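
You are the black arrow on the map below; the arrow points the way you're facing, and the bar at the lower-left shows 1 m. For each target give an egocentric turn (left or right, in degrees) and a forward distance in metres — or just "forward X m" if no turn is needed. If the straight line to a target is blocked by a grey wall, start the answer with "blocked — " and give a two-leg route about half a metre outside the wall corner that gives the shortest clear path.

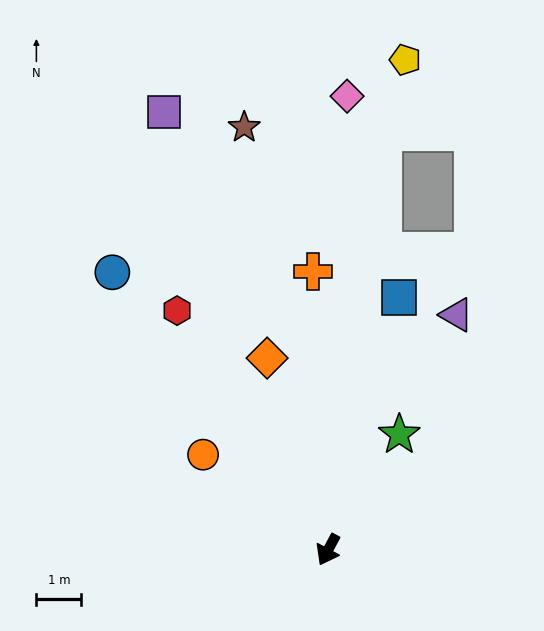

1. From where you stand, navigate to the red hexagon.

turn right 120°, forward 6.3 m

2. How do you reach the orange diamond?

turn right 134°, forward 4.5 m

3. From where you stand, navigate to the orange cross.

turn right 149°, forward 6.2 m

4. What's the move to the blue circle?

turn right 114°, forward 7.8 m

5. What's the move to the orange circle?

turn right 99°, forward 3.5 m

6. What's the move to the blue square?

turn right 168°, forward 5.8 m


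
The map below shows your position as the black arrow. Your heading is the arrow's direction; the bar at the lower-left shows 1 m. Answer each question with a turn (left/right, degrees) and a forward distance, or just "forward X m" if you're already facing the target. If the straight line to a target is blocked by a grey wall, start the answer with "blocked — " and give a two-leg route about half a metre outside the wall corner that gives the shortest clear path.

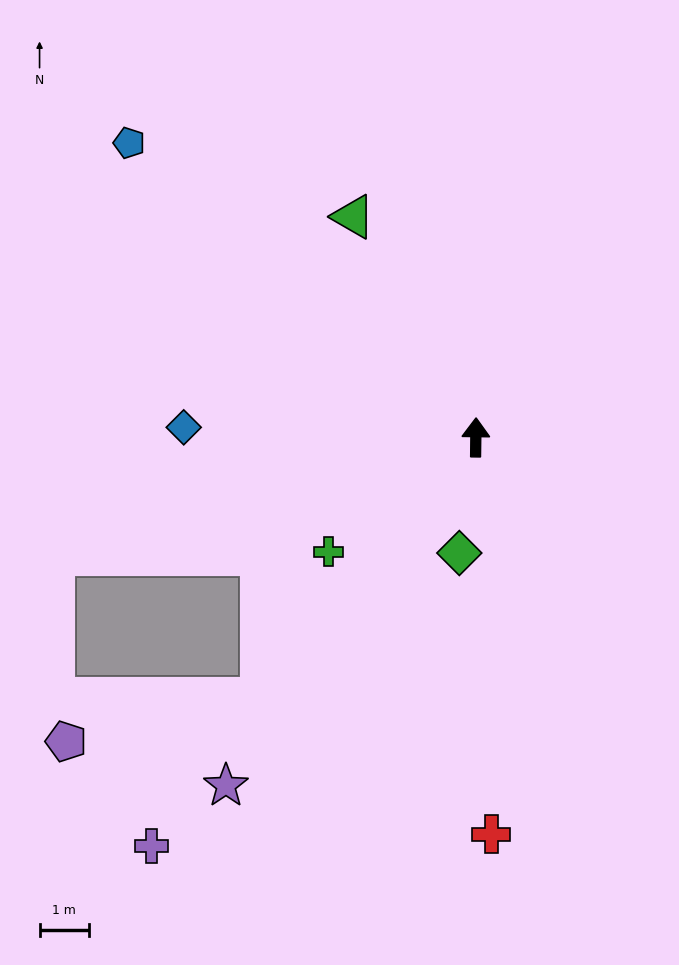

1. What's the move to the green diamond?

turn left 173°, forward 2.4 m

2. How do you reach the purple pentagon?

blocked — turn left 141°, forward 6.8 m, then turn right 38°, forward 4.0 m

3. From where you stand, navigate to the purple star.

turn left 145°, forward 8.7 m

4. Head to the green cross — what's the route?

turn left 129°, forward 3.8 m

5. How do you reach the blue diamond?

turn left 89°, forward 5.9 m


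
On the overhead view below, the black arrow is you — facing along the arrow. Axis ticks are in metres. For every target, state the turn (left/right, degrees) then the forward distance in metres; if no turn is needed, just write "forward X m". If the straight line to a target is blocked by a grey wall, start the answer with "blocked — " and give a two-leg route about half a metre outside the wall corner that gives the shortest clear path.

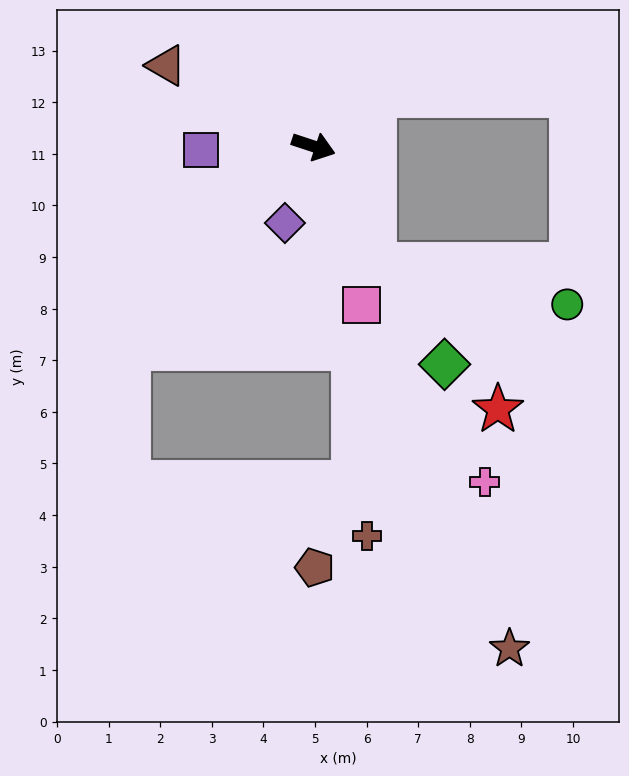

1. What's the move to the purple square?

turn right 160°, forward 2.2 m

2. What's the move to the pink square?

turn right 55°, forward 3.2 m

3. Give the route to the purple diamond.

turn right 92°, forward 1.6 m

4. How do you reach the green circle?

blocked — turn right 44°, forward 2.6 m, then turn left 51°, forward 3.8 m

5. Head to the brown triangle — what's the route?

turn left 170°, forward 3.3 m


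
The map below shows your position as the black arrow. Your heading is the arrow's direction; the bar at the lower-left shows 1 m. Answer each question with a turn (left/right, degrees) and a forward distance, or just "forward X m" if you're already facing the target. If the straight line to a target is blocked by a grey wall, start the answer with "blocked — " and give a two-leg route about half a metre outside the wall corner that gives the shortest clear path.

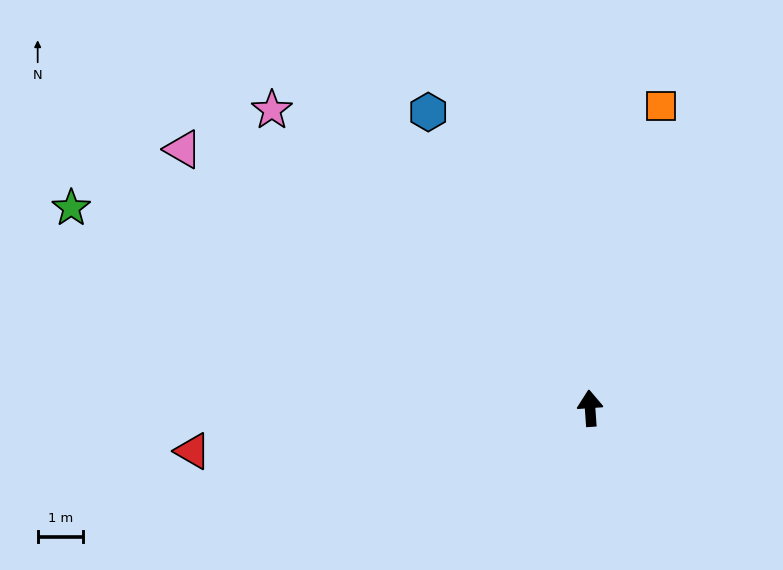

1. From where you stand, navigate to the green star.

turn left 65°, forward 12.3 m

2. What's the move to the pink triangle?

turn left 54°, forward 10.6 m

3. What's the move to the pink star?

turn left 43°, forward 9.6 m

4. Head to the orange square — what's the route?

turn right 17°, forward 6.8 m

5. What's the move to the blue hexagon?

turn left 25°, forward 7.4 m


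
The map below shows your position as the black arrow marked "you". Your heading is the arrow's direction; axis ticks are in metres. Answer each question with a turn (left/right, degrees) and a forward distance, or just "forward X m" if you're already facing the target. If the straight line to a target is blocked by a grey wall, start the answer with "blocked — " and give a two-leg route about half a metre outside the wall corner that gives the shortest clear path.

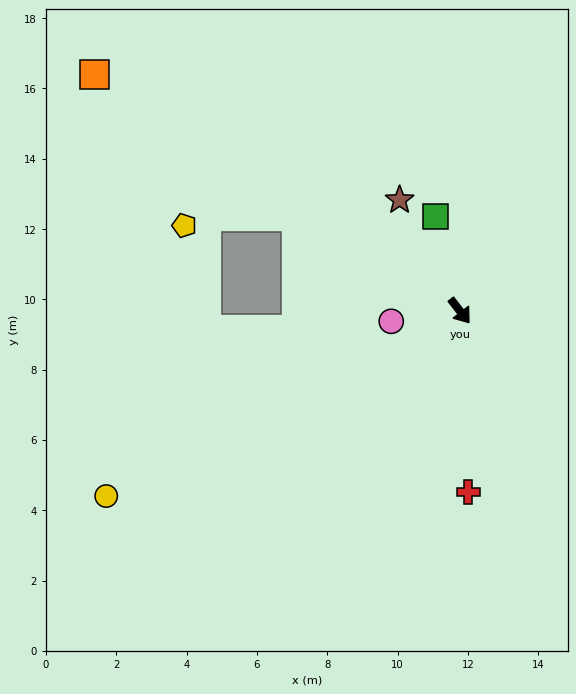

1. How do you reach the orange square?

turn right 161°, forward 12.4 m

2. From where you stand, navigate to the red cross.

turn right 35°, forward 5.2 m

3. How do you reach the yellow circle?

turn right 100°, forward 11.4 m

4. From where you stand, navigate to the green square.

turn left 156°, forward 2.8 m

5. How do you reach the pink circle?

turn right 119°, forward 2.0 m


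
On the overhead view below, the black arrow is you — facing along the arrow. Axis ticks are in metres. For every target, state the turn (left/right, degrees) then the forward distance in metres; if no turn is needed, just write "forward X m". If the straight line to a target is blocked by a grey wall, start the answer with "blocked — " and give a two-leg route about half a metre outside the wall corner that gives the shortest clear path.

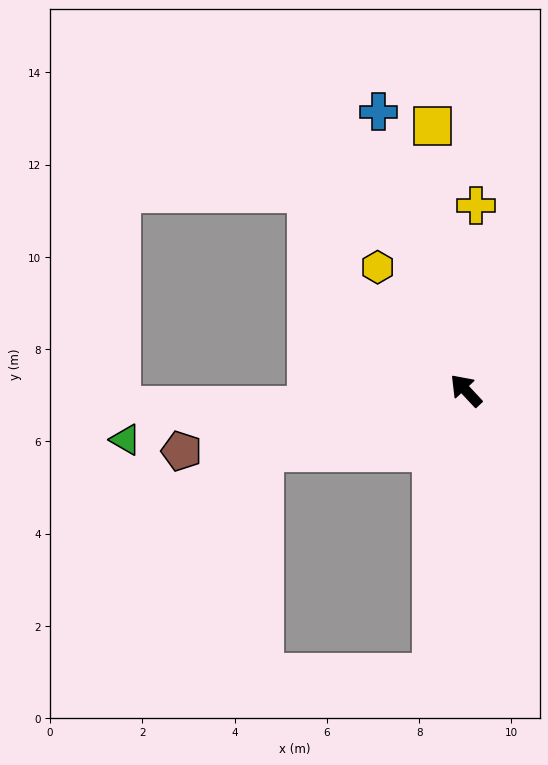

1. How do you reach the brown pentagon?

turn left 59°, forward 6.3 m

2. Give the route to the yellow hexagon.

turn right 7°, forward 3.3 m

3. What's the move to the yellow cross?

turn right 46°, forward 4.0 m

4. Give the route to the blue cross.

turn right 26°, forward 6.3 m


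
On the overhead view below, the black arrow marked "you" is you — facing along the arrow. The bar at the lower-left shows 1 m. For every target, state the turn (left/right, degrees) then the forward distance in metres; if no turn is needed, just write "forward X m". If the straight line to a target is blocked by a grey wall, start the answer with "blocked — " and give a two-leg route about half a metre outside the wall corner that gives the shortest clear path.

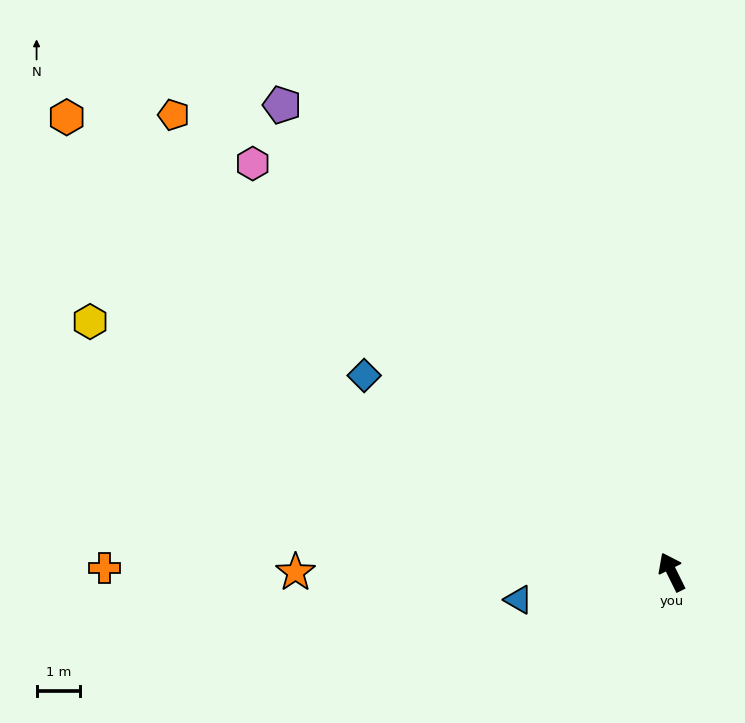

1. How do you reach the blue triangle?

turn left 74°, forward 3.6 m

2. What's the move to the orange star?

turn left 64°, forward 8.7 m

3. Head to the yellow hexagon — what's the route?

turn left 40°, forward 14.6 m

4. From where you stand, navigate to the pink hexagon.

turn left 19°, forward 13.5 m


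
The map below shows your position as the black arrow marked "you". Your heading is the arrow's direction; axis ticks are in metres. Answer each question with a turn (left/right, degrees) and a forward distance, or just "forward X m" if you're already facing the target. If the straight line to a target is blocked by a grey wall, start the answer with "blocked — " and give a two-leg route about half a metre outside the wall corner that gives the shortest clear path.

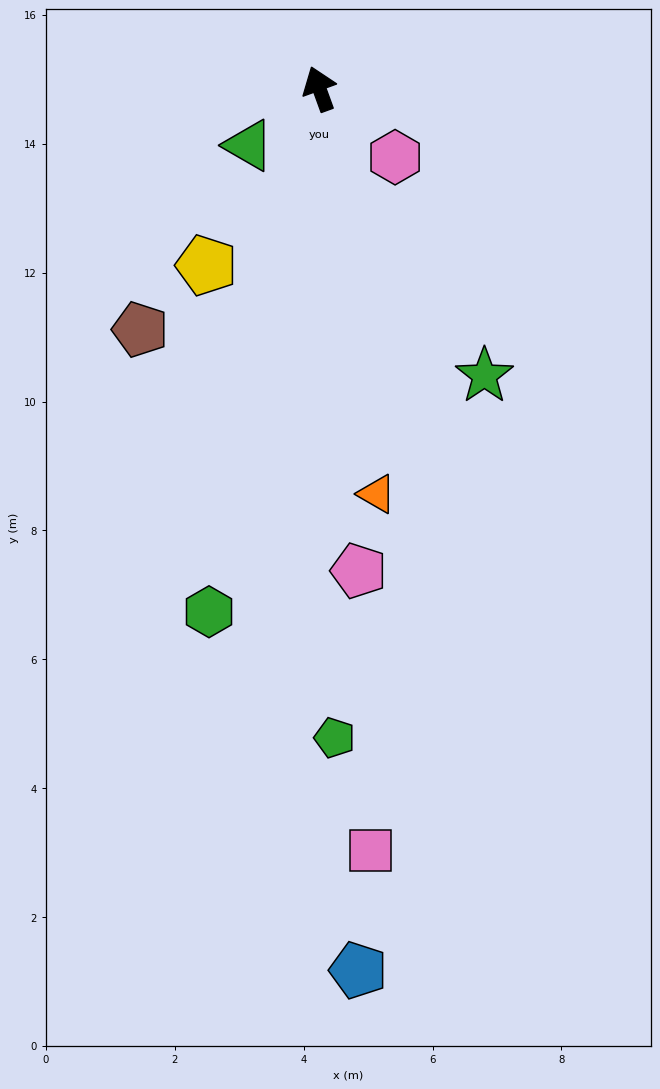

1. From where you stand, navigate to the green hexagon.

turn left 148°, forward 8.3 m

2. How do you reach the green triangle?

turn left 109°, forward 1.4 m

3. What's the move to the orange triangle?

turn left 168°, forward 6.4 m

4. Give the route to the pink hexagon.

turn right 152°, forward 1.6 m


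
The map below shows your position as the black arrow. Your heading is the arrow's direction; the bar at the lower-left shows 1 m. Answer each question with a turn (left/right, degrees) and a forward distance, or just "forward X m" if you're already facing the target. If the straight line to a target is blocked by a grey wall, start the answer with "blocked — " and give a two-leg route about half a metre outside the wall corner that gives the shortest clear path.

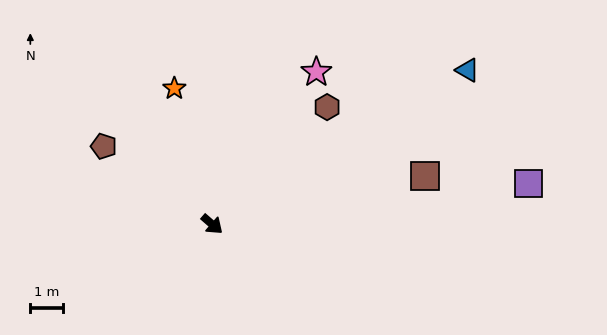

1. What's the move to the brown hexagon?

turn left 86°, forward 5.0 m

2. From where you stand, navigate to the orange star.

turn left 146°, forward 4.3 m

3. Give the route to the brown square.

turn left 54°, forward 6.6 m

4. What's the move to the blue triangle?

turn left 72°, forward 9.0 m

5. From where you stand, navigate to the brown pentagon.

turn right 175°, forward 4.0 m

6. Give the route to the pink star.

turn left 97°, forward 5.6 m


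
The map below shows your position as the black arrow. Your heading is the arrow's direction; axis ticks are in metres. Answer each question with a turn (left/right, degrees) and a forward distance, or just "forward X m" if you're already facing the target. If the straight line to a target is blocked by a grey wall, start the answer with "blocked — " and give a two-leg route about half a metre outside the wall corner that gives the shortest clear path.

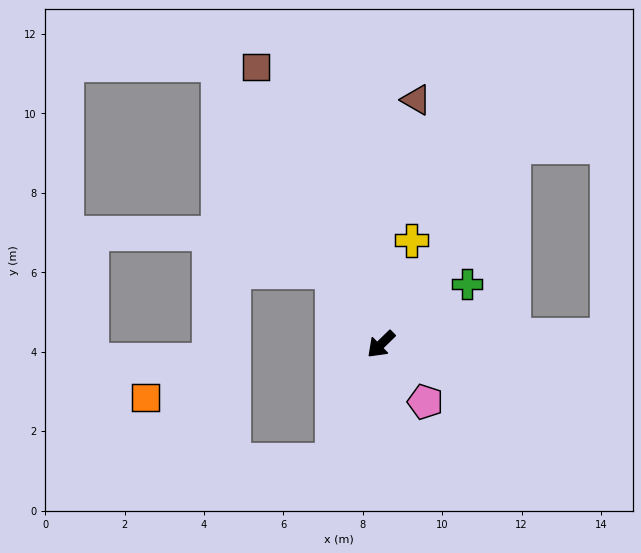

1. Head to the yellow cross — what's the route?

turn right 151°, forward 2.7 m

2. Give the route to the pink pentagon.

turn left 83°, forward 1.8 m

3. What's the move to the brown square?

turn right 110°, forward 7.7 m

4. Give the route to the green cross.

turn left 171°, forward 2.7 m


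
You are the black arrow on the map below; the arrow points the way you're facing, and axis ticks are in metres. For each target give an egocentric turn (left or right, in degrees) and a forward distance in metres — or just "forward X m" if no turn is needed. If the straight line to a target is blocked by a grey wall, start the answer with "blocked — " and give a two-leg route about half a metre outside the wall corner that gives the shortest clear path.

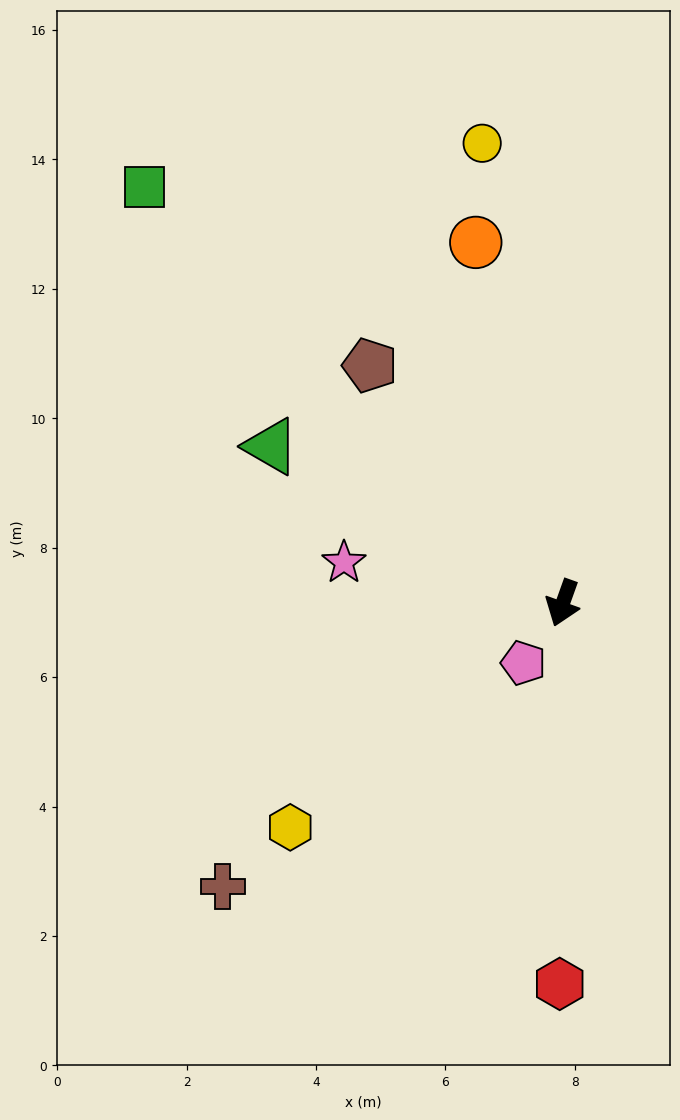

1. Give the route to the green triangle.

turn right 99°, forward 5.1 m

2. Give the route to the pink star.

turn right 81°, forward 3.4 m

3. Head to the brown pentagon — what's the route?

turn right 121°, forward 4.7 m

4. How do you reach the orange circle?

turn right 147°, forward 5.7 m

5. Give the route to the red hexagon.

turn left 19°, forward 5.9 m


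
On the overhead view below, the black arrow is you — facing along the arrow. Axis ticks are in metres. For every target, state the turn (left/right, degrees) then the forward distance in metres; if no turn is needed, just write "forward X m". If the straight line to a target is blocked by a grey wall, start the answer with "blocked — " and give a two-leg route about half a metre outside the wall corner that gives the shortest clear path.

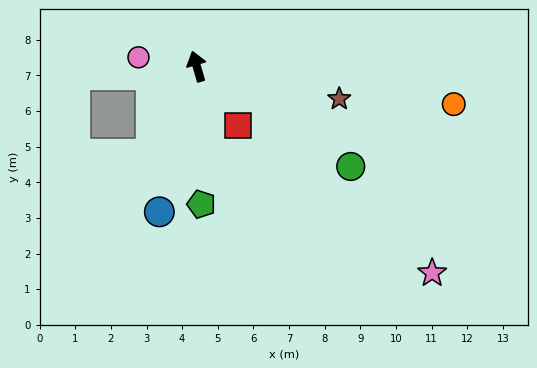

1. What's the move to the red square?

turn right 161°, forward 2.0 m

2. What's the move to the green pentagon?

turn left 166°, forward 3.9 m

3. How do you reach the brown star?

turn right 119°, forward 4.1 m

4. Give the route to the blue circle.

turn left 149°, forward 4.2 m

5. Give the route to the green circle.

turn right 139°, forward 5.2 m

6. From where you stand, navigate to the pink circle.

turn left 65°, forward 1.7 m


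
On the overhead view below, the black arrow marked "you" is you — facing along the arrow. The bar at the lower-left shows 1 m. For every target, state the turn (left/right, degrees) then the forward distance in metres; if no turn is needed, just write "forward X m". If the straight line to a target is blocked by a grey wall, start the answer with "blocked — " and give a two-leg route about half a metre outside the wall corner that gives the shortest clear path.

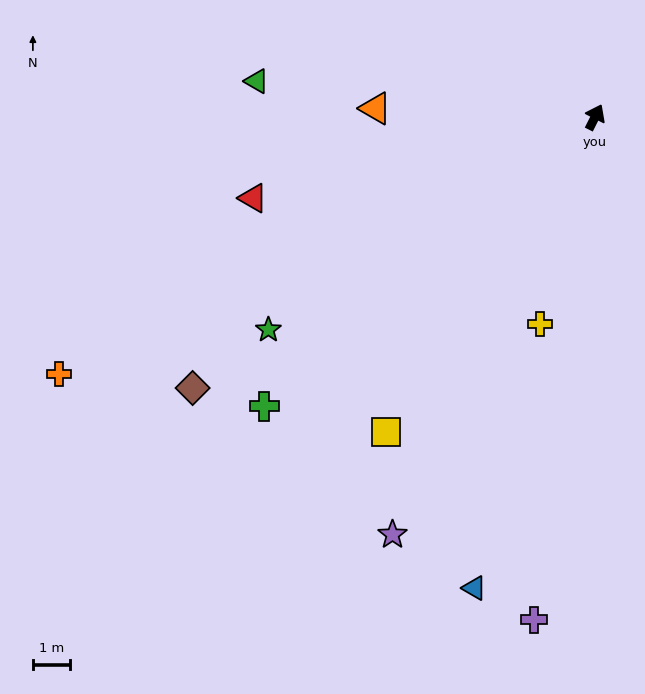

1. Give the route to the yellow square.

turn left 173°, forward 10.1 m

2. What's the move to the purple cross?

turn right 160°, forward 13.5 m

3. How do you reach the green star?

turn left 150°, forward 10.4 m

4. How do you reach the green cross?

turn left 158°, forward 11.7 m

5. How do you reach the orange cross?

turn left 142°, forward 15.8 m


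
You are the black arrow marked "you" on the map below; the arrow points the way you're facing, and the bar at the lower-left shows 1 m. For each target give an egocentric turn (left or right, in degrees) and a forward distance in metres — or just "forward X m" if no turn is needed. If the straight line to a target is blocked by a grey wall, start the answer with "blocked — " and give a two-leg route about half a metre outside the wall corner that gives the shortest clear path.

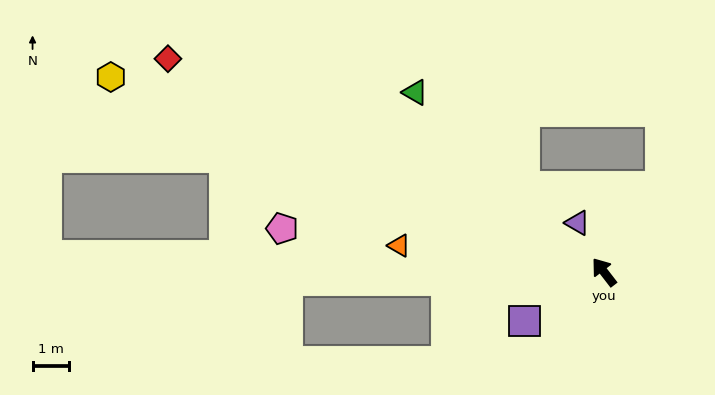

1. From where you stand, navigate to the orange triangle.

turn left 45°, forward 5.7 m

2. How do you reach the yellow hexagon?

turn left 31°, forward 14.6 m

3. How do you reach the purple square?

turn left 84°, forward 2.6 m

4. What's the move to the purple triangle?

turn right 9°, forward 1.5 m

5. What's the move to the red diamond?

turn left 26°, forward 13.3 m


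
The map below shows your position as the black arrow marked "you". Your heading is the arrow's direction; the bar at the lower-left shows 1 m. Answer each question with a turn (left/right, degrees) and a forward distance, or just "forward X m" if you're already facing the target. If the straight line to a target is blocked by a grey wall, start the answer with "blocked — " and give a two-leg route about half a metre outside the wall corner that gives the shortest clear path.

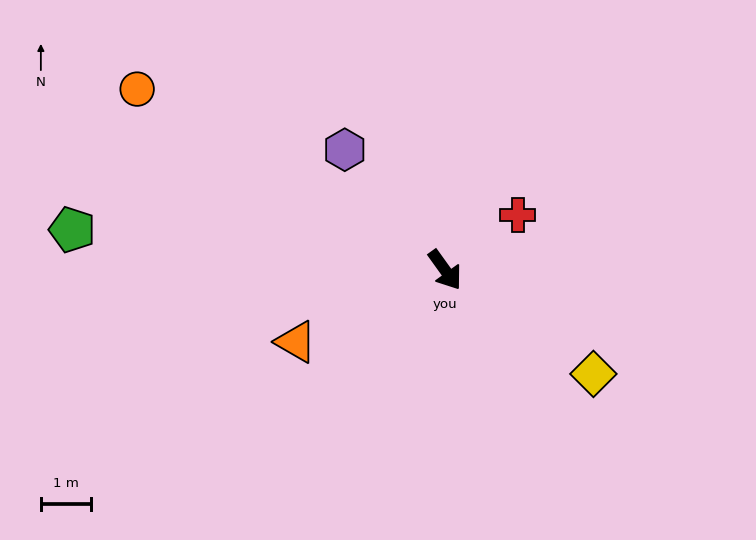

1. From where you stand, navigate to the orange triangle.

turn right 100°, forward 3.3 m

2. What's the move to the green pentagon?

turn right 132°, forward 7.5 m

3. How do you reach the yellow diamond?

turn left 19°, forward 3.6 m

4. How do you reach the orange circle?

turn right 156°, forward 7.1 m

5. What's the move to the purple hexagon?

turn right 176°, forward 3.1 m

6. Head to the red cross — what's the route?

turn left 91°, forward 1.8 m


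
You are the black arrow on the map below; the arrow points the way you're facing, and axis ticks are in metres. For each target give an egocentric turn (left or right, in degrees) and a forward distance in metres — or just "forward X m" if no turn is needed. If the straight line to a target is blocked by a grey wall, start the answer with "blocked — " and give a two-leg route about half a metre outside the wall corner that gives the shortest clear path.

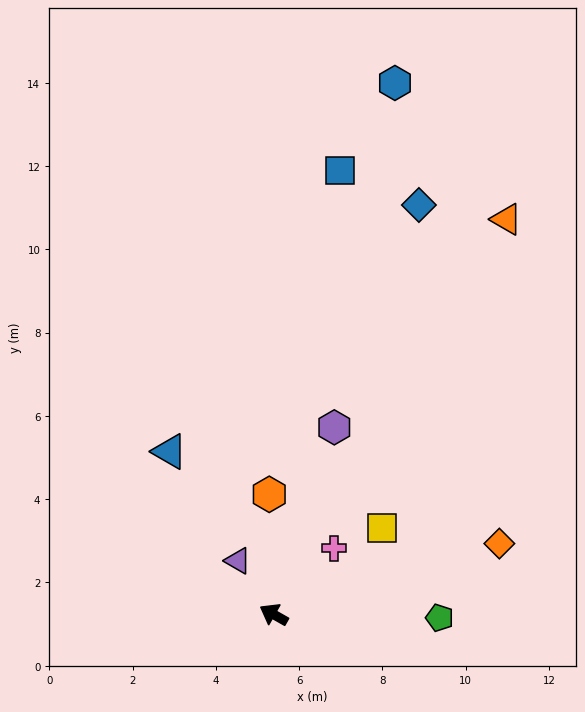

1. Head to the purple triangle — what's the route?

turn right 27°, forward 1.6 m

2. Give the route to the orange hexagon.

turn right 58°, forward 2.9 m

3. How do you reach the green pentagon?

turn right 152°, forward 4.0 m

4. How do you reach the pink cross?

turn right 103°, forward 2.2 m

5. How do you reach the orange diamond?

turn right 133°, forward 5.7 m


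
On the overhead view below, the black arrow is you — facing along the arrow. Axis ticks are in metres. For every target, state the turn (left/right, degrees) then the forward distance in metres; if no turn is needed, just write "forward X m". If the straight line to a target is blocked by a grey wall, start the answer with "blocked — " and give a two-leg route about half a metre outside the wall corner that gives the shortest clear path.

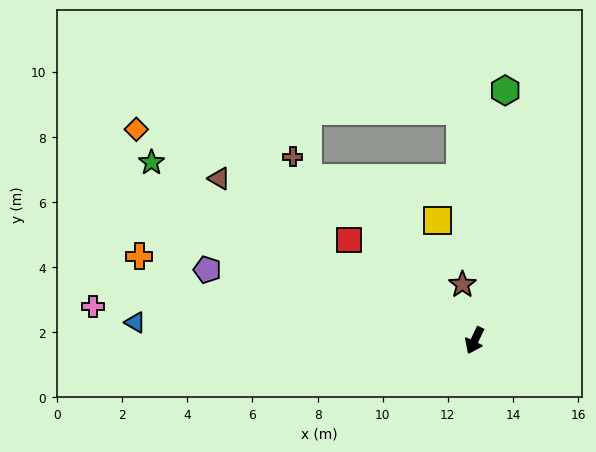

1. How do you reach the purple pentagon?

turn right 79°, forward 8.5 m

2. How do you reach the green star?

turn right 93°, forward 11.3 m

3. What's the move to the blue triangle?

turn right 68°, forward 10.4 m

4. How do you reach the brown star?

turn right 142°, forward 1.8 m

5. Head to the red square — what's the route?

turn right 103°, forward 4.9 m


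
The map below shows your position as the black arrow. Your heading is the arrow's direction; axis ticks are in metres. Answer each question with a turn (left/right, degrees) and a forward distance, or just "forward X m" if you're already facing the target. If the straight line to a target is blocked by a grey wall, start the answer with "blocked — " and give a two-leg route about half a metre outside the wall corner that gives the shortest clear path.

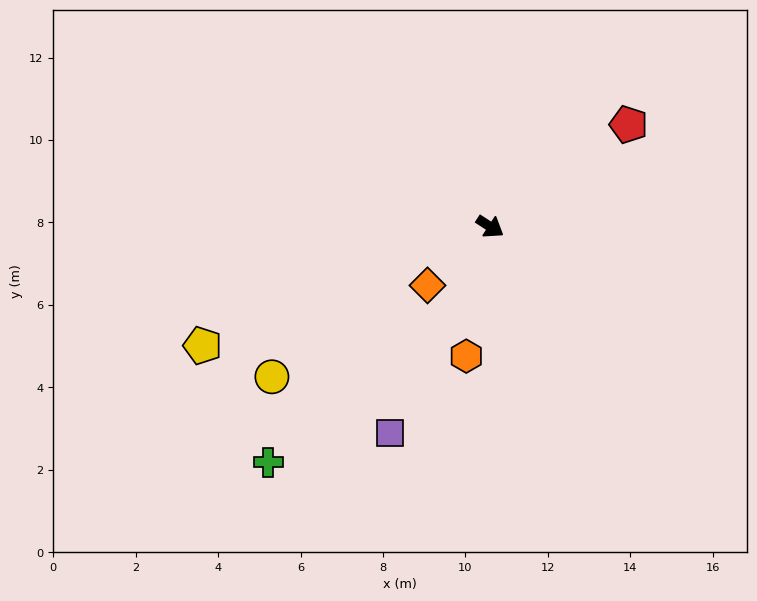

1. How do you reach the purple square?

turn right 83°, forward 5.6 m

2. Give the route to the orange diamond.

turn right 104°, forward 2.1 m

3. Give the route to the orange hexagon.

turn right 67°, forward 3.2 m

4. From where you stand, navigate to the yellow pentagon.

turn right 125°, forward 7.5 m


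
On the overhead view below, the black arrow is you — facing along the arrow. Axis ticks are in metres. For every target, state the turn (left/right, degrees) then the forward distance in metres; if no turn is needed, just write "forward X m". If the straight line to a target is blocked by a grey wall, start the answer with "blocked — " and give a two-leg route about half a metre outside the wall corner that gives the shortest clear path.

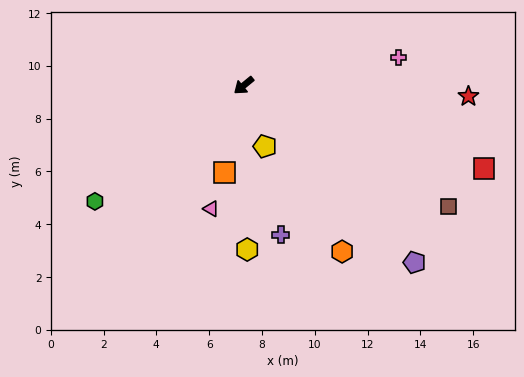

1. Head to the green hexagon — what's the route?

forward 7.1 m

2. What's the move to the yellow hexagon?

turn left 52°, forward 6.2 m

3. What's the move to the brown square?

turn left 110°, forward 9.0 m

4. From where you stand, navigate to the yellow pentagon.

turn left 70°, forward 2.4 m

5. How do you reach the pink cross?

turn left 151°, forward 6.0 m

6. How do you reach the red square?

turn left 122°, forward 9.6 m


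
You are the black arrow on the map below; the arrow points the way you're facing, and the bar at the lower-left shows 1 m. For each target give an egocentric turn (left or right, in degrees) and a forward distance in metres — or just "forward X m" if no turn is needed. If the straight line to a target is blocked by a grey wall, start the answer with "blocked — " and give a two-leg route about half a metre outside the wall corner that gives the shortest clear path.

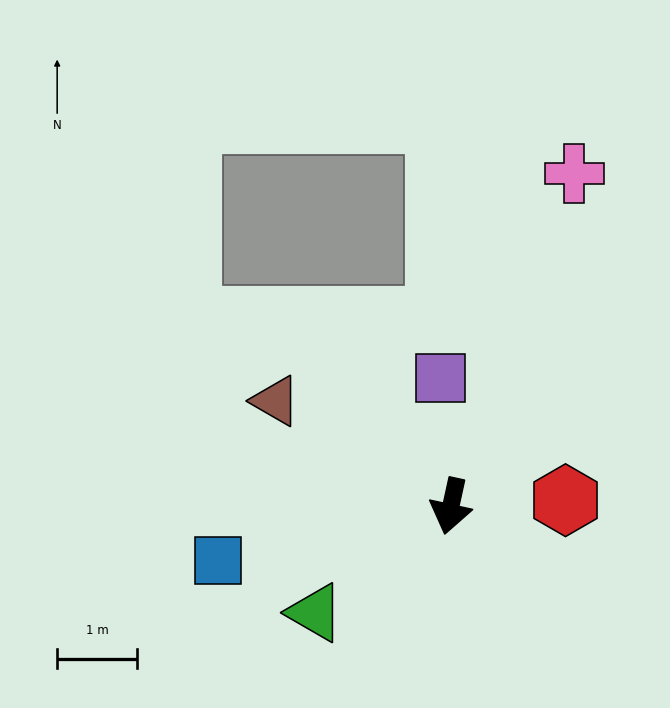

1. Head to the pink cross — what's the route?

turn left 172°, forward 4.5 m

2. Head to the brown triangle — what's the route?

turn right 109°, forward 2.6 m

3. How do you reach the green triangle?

turn right 40°, forward 2.2 m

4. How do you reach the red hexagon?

turn left 105°, forward 1.4 m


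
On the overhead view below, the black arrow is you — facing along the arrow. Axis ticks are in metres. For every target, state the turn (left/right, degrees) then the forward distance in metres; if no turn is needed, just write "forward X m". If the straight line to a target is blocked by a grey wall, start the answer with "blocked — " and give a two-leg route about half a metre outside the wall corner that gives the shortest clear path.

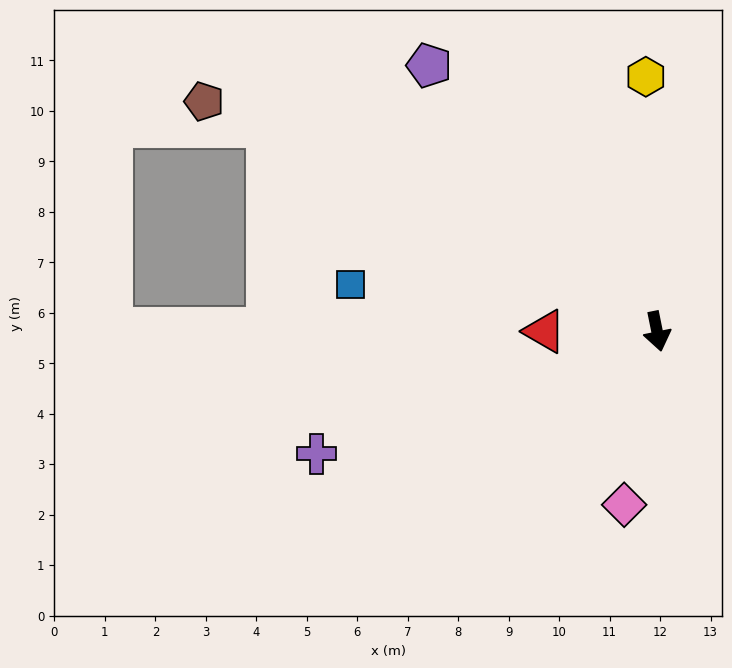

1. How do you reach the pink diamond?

turn right 22°, forward 3.5 m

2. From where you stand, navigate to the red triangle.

turn right 101°, forward 2.2 m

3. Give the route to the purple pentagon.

turn right 151°, forward 6.9 m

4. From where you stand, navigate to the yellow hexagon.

turn left 171°, forward 5.1 m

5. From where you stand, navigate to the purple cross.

turn right 82°, forward 7.2 m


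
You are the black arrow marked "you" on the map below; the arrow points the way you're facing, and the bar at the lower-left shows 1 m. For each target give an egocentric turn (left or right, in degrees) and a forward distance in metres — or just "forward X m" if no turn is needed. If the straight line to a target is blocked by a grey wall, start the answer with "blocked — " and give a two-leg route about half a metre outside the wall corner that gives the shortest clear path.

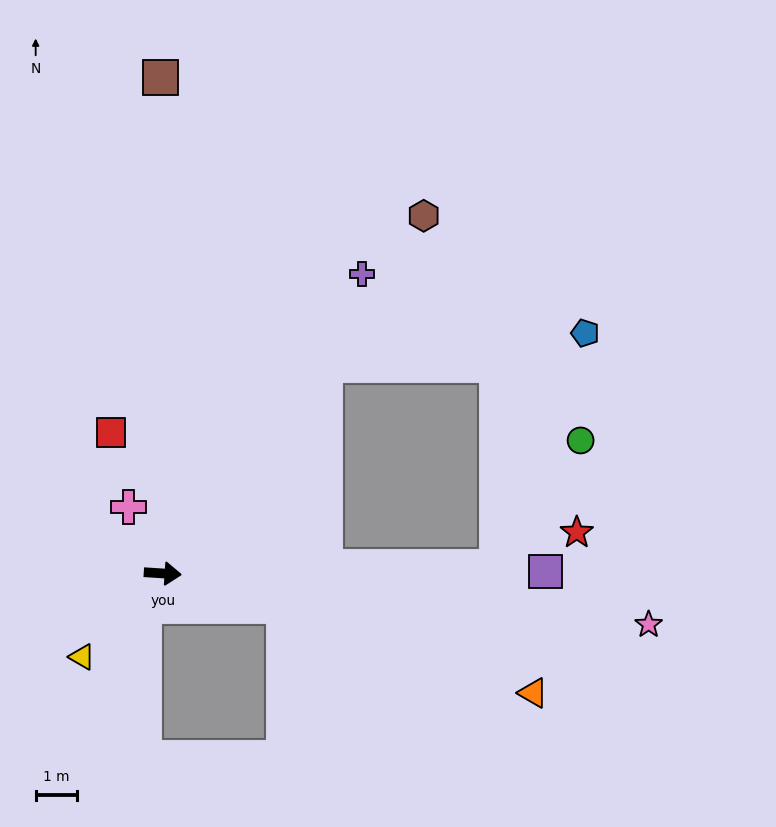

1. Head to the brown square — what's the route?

turn left 94°, forward 12.1 m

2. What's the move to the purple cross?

turn left 60°, forward 8.7 m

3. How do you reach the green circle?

blocked — turn left 5°, forward 8.1 m, then turn left 55°, forward 3.7 m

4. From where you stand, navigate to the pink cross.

turn left 121°, forward 1.8 m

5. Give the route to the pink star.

turn right 2°, forward 11.9 m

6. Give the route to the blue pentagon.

blocked — turn left 56°, forward 6.4 m, then turn right 45°, forward 6.4 m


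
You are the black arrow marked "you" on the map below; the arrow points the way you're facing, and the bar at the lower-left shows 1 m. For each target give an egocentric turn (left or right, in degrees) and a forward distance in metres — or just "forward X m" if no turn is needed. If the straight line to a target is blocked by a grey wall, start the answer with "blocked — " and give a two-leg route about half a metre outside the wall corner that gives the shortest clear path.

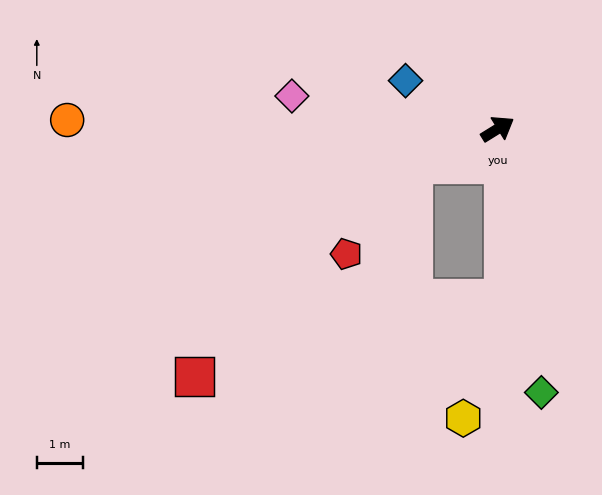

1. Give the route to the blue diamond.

turn left 121°, forward 2.2 m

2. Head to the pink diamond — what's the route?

turn left 139°, forward 4.5 m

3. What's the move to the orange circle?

turn left 147°, forward 9.3 m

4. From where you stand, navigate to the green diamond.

turn right 112°, forward 5.7 m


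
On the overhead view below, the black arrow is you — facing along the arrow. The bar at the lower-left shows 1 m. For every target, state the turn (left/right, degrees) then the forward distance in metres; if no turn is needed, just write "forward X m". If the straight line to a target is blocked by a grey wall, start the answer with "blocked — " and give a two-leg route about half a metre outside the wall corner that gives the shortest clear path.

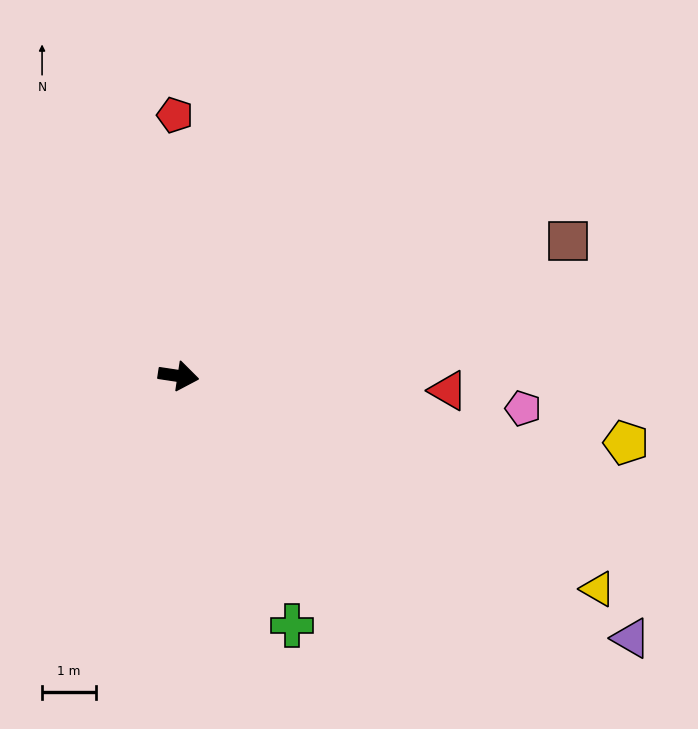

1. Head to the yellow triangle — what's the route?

turn right 18°, forward 8.7 m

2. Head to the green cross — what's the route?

turn right 57°, forward 5.1 m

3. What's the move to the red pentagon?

turn left 99°, forward 4.8 m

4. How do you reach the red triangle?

turn left 5°, forward 5.0 m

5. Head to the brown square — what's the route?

turn left 28°, forward 7.6 m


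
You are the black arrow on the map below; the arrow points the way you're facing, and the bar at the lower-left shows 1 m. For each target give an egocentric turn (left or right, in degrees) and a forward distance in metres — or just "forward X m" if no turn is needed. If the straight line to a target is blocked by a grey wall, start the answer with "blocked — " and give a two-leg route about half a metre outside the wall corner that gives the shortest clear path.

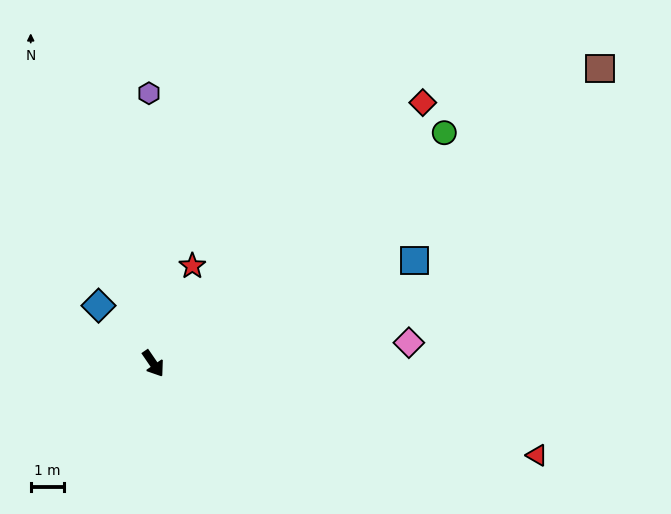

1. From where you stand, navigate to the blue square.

turn left 77°, forward 8.5 m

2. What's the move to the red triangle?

turn left 42°, forward 12.0 m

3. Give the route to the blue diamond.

turn right 171°, forward 2.4 m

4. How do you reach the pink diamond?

turn left 60°, forward 7.8 m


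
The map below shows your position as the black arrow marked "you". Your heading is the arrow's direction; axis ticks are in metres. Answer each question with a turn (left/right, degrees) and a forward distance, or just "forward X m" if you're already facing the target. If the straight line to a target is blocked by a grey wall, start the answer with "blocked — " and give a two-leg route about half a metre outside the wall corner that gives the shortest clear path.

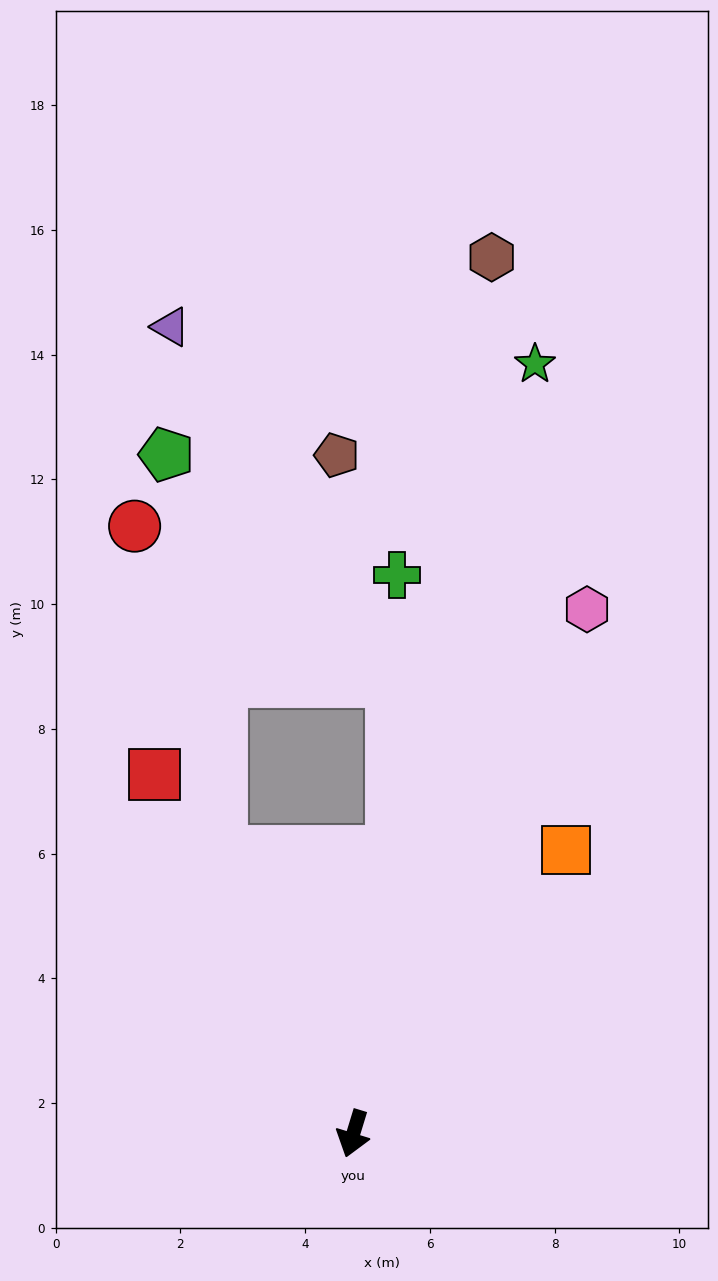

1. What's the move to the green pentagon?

blocked — turn right 138°, forward 5.0 m, then turn right 17°, forward 6.4 m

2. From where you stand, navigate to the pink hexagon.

turn left 173°, forward 9.2 m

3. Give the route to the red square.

turn right 134°, forward 6.6 m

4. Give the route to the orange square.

turn left 160°, forward 5.7 m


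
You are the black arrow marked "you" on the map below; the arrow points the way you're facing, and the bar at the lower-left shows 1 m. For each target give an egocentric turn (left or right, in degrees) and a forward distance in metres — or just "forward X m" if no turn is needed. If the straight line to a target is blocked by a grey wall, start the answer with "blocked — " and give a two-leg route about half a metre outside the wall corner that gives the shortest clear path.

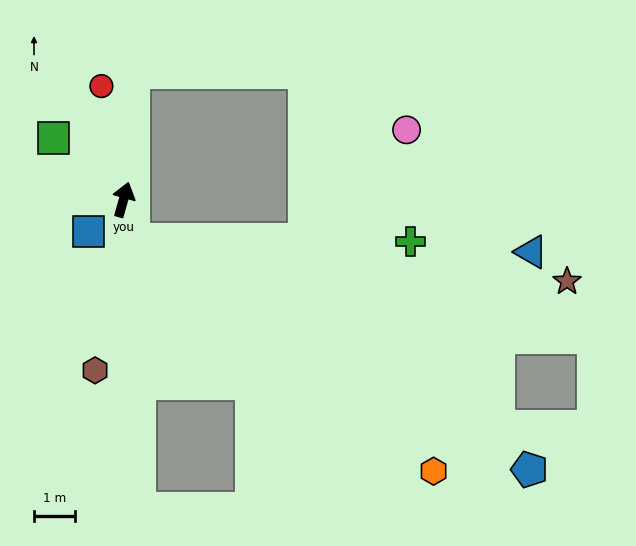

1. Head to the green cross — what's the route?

blocked — turn right 151°, forward 1.0 m, then turn left 77°, forward 6.8 m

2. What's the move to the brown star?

blocked — turn right 151°, forward 1.0 m, then turn left 71°, forward 10.7 m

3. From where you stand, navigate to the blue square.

turn left 148°, forward 1.2 m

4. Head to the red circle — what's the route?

turn left 27°, forward 2.8 m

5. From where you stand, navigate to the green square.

turn left 64°, forward 2.3 m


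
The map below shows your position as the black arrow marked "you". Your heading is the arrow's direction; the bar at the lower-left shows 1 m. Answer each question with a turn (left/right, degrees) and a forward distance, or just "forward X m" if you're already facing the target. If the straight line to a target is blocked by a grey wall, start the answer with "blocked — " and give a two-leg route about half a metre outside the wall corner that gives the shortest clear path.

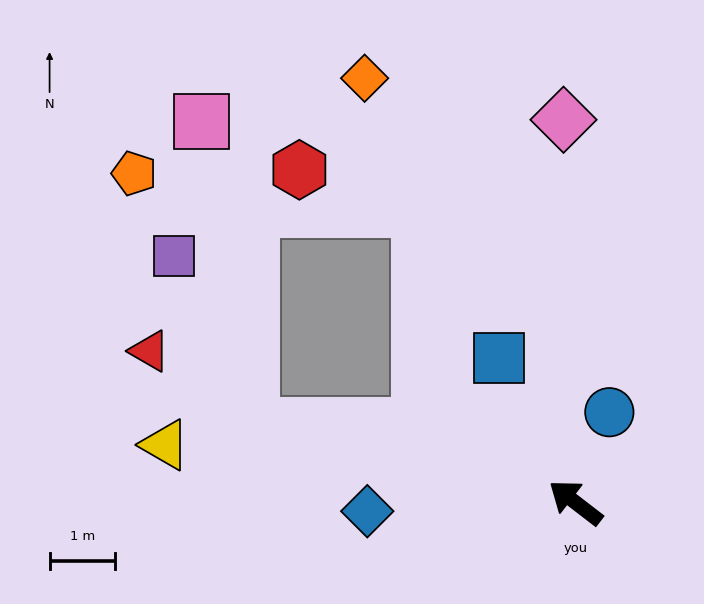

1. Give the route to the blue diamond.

turn left 40°, forward 3.2 m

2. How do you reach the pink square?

blocked — turn left 24°, forward 5.1 m, then turn right 67°, forward 4.7 m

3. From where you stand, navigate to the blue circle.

turn right 73°, forward 1.5 m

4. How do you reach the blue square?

turn right 25°, forward 2.5 m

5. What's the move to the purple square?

blocked — turn left 24°, forward 5.1 m, then turn right 52°, forward 2.9 m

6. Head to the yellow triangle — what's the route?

turn left 30°, forward 6.3 m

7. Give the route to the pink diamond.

turn right 51°, forward 5.9 m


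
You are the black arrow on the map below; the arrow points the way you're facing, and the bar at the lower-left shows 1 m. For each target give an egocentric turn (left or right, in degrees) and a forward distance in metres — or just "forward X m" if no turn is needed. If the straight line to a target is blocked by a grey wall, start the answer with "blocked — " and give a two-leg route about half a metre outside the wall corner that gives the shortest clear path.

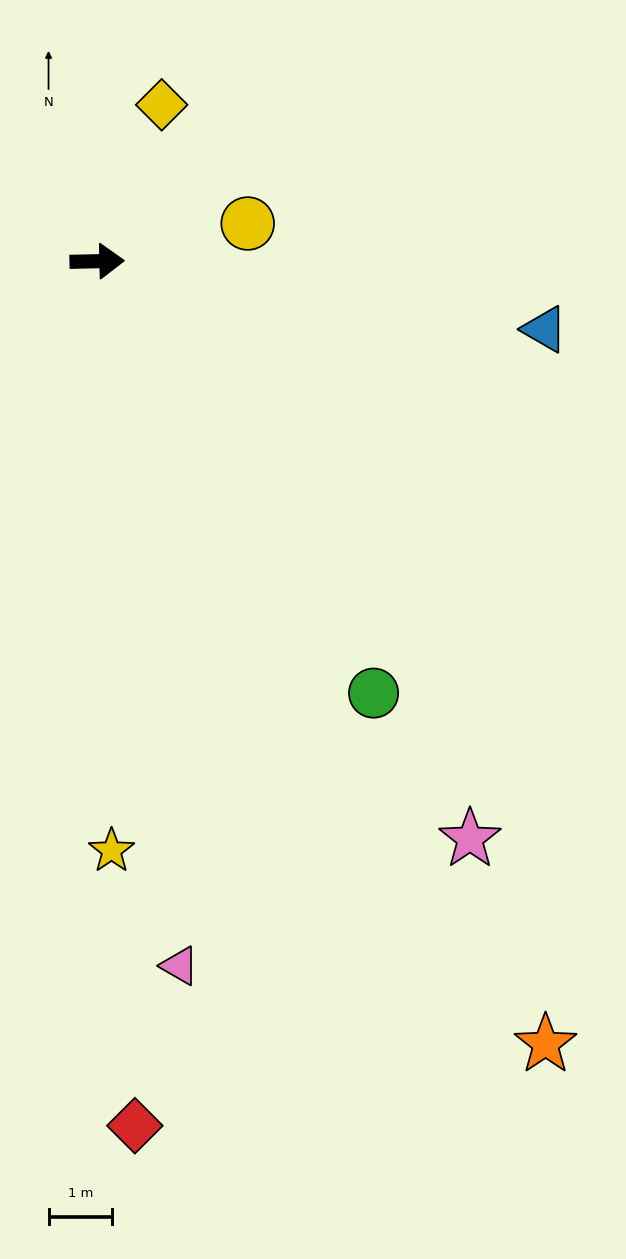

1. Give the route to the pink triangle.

turn right 85°, forward 11.2 m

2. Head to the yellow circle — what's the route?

turn left 13°, forward 2.4 m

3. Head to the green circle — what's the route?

turn right 59°, forward 8.1 m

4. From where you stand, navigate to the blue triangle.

turn right 10°, forward 7.1 m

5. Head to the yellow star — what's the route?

turn right 90°, forward 9.3 m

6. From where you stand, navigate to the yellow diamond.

turn left 66°, forward 2.7 m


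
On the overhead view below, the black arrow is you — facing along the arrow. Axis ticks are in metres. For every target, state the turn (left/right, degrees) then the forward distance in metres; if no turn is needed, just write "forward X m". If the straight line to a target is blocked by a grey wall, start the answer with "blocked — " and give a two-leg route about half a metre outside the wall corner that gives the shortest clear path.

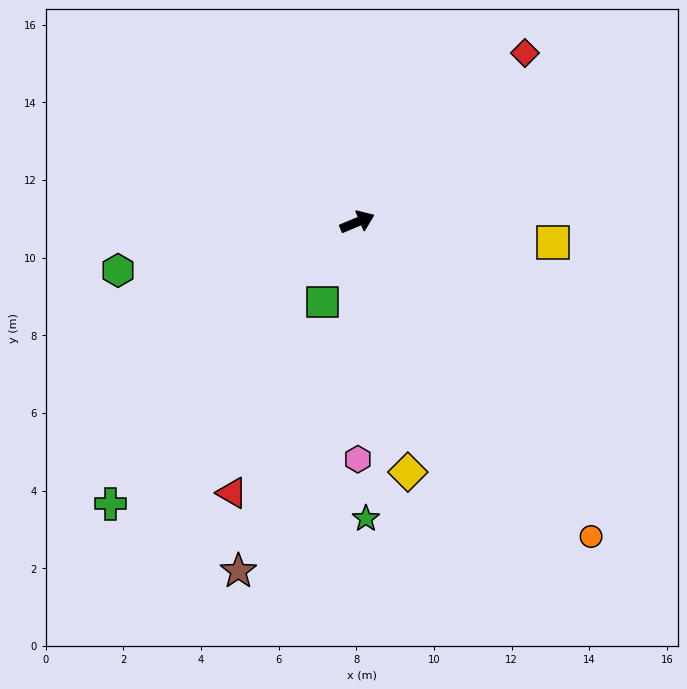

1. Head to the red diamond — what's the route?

turn left 23°, forward 6.1 m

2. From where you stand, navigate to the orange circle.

turn right 76°, forward 10.1 m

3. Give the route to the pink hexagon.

turn right 113°, forward 6.1 m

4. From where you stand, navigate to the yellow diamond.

turn right 101°, forward 6.6 m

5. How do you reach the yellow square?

turn right 29°, forward 5.1 m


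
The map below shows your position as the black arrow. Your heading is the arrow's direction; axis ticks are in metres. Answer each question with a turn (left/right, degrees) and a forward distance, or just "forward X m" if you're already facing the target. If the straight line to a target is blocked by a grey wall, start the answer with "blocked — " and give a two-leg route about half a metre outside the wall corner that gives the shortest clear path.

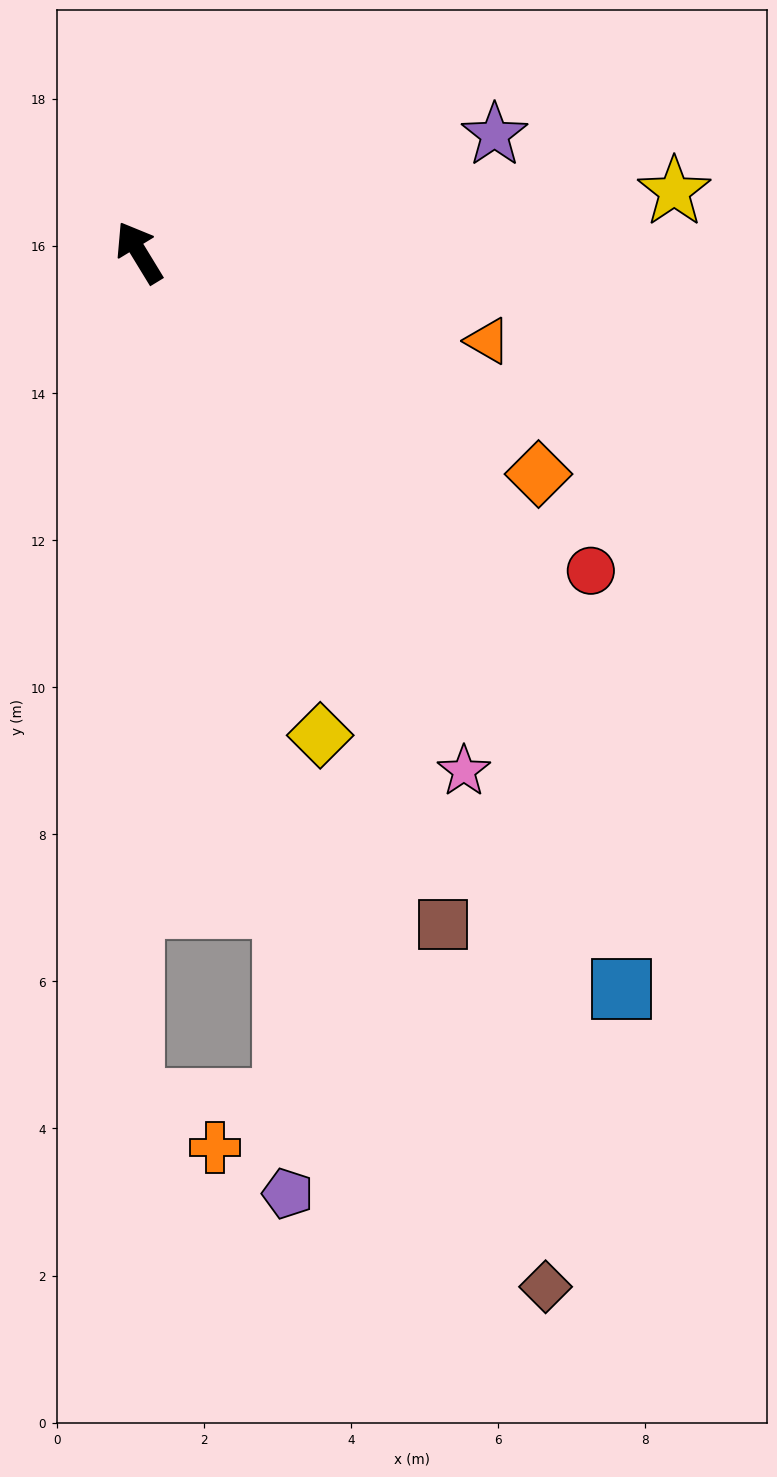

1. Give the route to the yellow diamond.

turn left 169°, forward 7.0 m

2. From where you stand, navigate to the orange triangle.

turn right 136°, forward 4.9 m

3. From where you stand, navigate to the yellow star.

turn right 115°, forward 7.3 m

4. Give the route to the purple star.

turn right 103°, forward 5.1 m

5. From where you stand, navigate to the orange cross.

blocked — turn left 148°, forward 11.5 m, then turn left 61°, forward 1.3 m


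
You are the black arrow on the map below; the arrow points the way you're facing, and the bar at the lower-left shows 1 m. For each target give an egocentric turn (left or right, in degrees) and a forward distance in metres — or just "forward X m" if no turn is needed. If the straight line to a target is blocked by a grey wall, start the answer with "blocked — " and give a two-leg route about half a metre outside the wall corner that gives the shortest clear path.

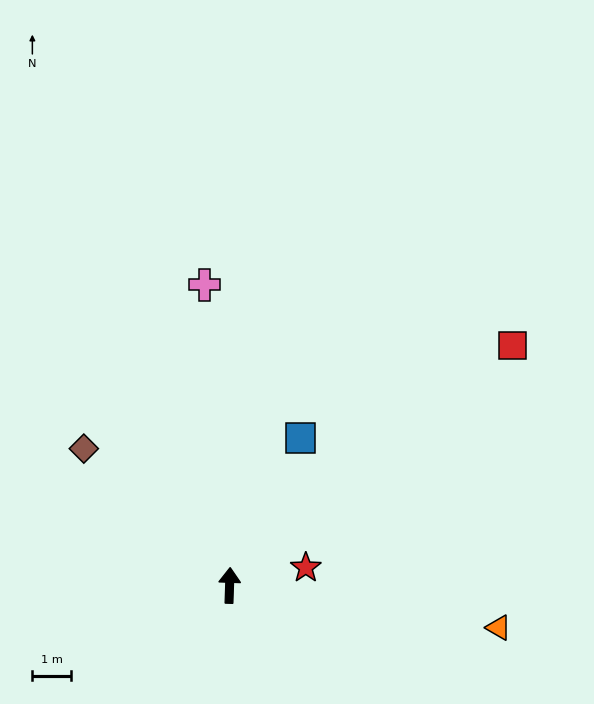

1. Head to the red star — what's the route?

turn right 75°, forward 2.0 m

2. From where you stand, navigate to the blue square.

turn right 24°, forward 4.2 m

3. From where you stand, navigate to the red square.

turn right 48°, forward 9.5 m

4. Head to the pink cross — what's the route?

turn left 7°, forward 7.8 m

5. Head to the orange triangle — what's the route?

turn right 97°, forward 7.0 m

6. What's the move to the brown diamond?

turn left 49°, forward 5.1 m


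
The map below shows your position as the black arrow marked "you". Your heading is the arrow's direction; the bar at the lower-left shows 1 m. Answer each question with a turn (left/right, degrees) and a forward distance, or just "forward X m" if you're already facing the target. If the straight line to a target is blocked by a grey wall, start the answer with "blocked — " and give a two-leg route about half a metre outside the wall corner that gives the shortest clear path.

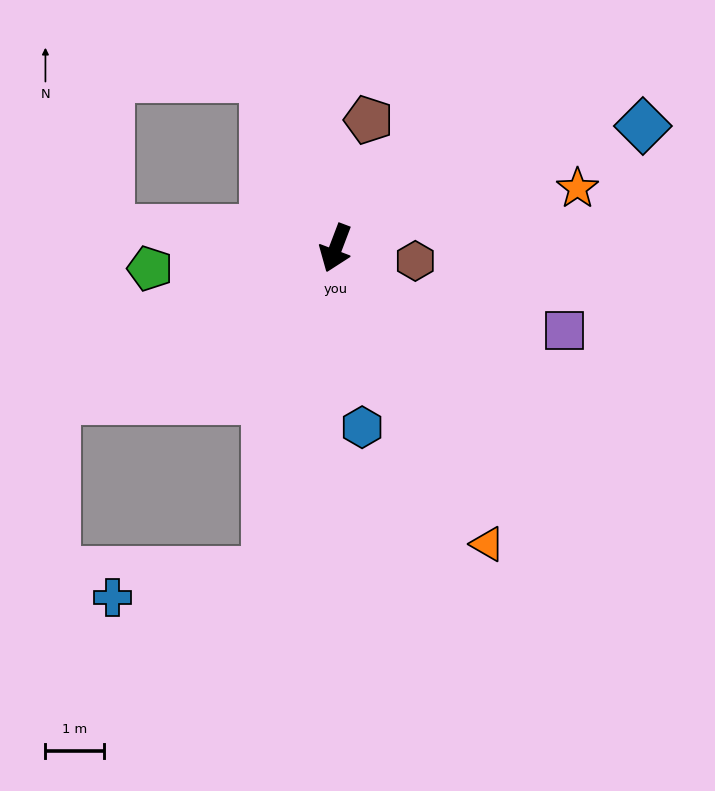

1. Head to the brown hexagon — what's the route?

turn left 102°, forward 1.4 m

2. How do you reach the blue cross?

blocked — turn left 9°, forward 5.6 m, then turn right 68°, forward 2.7 m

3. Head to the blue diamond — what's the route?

turn left 132°, forward 5.7 m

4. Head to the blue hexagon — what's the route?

turn left 29°, forward 3.1 m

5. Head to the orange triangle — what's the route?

turn left 48°, forward 5.7 m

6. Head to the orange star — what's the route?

turn left 125°, forward 4.3 m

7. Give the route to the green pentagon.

turn right 63°, forward 3.2 m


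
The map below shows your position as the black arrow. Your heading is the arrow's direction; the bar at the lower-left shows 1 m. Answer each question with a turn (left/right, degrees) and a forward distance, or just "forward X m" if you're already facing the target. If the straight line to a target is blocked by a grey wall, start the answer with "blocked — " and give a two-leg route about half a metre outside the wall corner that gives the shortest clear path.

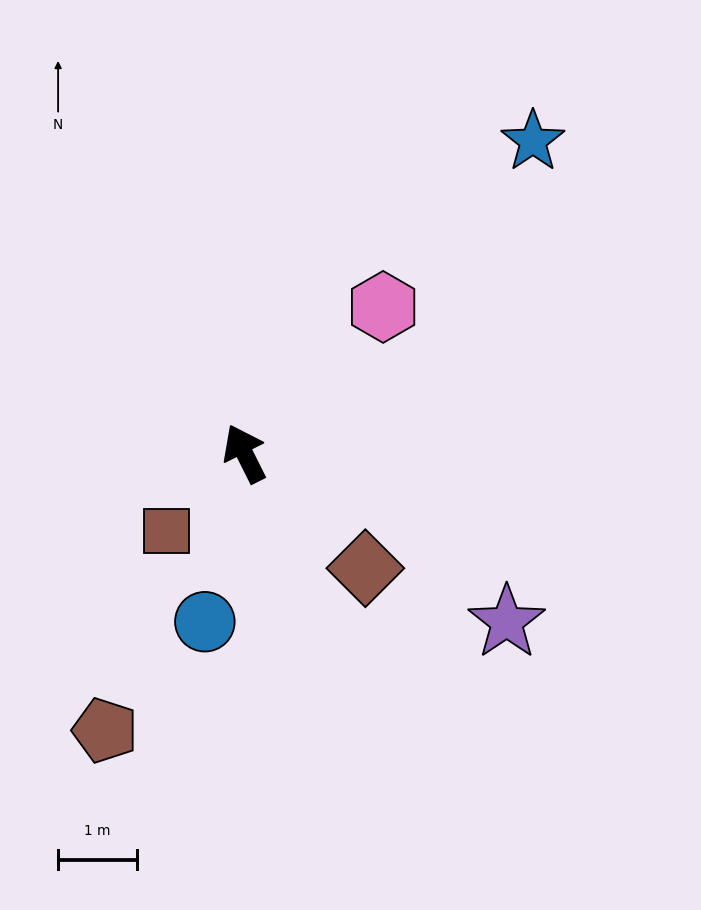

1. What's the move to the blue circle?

turn left 140°, forward 2.2 m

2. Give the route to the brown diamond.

turn right 160°, forward 2.1 m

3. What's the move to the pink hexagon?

turn right 70°, forward 2.6 m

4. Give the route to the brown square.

turn left 108°, forward 1.4 m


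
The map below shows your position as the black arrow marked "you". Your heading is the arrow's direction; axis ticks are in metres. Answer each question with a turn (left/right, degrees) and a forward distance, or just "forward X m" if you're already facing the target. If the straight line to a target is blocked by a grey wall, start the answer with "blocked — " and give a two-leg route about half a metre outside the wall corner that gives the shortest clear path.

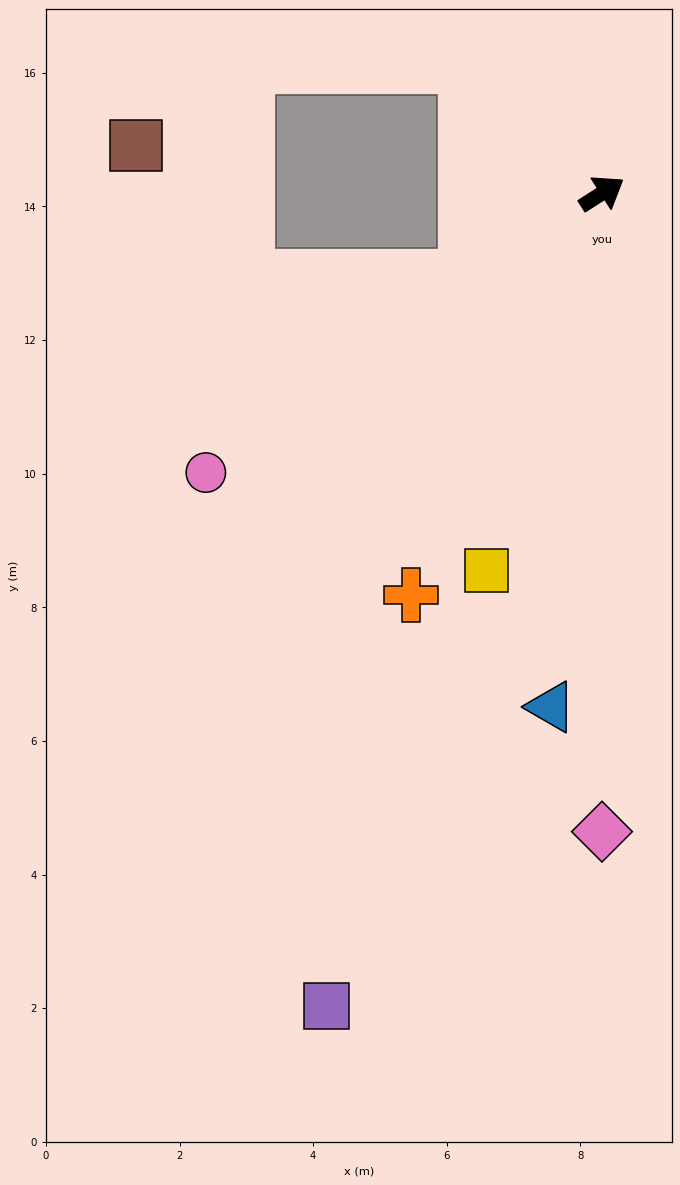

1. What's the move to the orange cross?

turn right 148°, forward 6.7 m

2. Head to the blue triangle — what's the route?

turn right 128°, forward 7.7 m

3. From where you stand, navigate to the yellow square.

turn right 140°, forward 5.9 m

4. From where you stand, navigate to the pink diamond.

turn right 123°, forward 9.6 m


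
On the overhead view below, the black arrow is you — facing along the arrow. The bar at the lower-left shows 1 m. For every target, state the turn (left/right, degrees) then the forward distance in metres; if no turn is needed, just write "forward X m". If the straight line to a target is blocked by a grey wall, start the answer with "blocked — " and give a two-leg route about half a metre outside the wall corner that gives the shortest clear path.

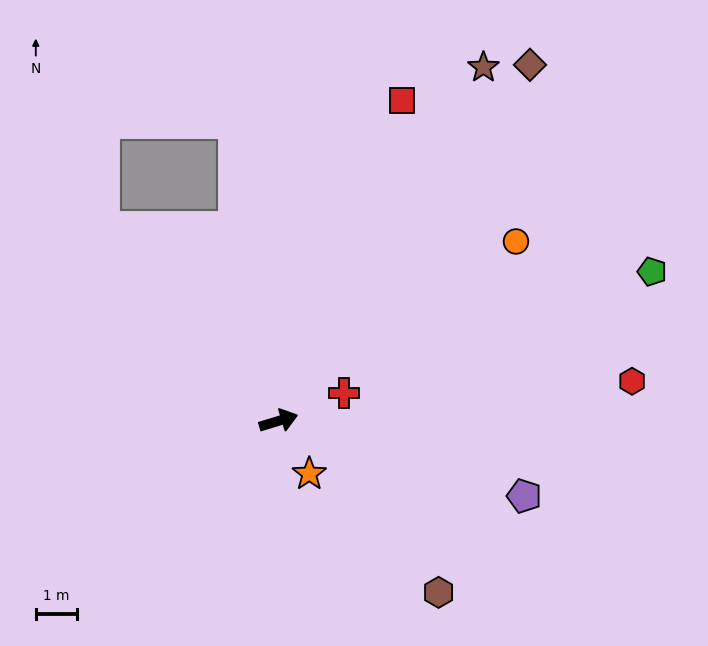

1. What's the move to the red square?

turn left 52°, forward 8.3 m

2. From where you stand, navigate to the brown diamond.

turn left 38°, forward 10.5 m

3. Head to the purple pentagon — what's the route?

turn right 34°, forward 6.2 m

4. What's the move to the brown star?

turn left 43°, forward 9.9 m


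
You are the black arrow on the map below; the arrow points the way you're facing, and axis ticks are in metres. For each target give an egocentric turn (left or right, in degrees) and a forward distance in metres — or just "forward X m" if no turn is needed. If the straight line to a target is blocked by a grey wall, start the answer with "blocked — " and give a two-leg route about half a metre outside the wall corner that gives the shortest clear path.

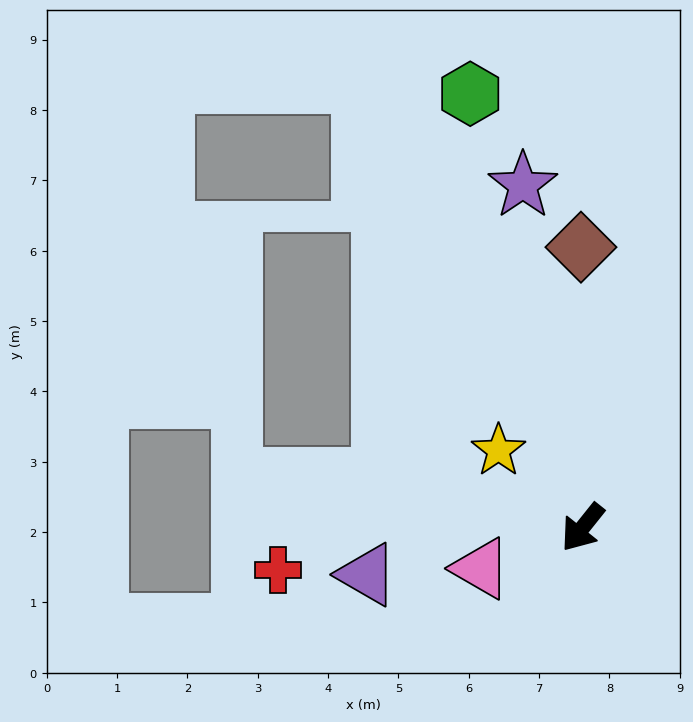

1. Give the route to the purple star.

turn right 131°, forward 4.9 m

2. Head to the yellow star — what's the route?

turn right 94°, forward 1.6 m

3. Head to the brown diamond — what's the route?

turn right 141°, forward 4.0 m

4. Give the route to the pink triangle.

turn right 29°, forward 1.6 m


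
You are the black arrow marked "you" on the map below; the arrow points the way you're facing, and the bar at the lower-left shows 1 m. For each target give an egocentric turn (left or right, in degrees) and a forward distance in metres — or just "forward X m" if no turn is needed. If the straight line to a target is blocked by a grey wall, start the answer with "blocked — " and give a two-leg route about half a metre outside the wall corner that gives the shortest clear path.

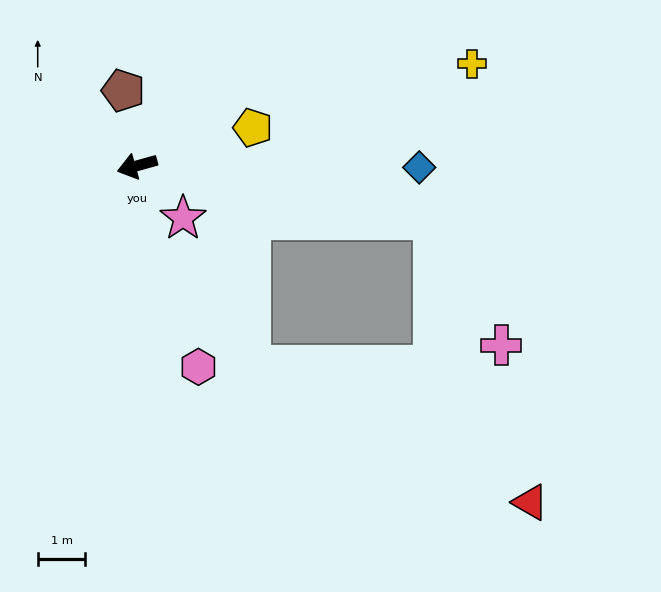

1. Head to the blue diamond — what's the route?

turn left 164°, forward 5.9 m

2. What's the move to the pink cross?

blocked — turn left 154°, forward 6.3 m, then turn right 51°, forward 3.0 m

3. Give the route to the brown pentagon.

turn right 95°, forward 1.6 m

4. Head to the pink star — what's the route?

turn left 116°, forward 1.5 m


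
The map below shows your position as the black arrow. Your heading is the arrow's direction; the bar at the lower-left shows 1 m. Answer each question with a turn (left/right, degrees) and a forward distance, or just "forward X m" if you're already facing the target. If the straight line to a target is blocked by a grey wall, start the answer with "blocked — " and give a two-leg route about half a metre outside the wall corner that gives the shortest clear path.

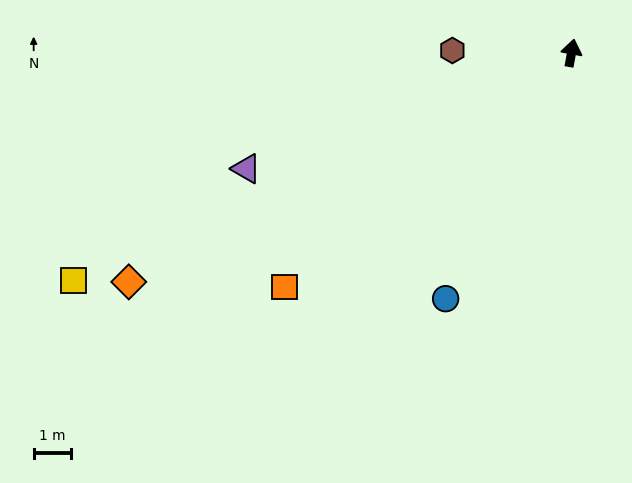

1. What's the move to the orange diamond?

turn left 128°, forward 13.2 m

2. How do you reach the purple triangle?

turn left 120°, forward 9.1 m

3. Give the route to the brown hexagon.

turn left 99°, forward 3.2 m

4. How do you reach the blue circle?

turn left 163°, forward 7.3 m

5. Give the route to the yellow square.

turn left 125°, forward 14.5 m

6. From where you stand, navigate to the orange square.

turn left 140°, forward 9.8 m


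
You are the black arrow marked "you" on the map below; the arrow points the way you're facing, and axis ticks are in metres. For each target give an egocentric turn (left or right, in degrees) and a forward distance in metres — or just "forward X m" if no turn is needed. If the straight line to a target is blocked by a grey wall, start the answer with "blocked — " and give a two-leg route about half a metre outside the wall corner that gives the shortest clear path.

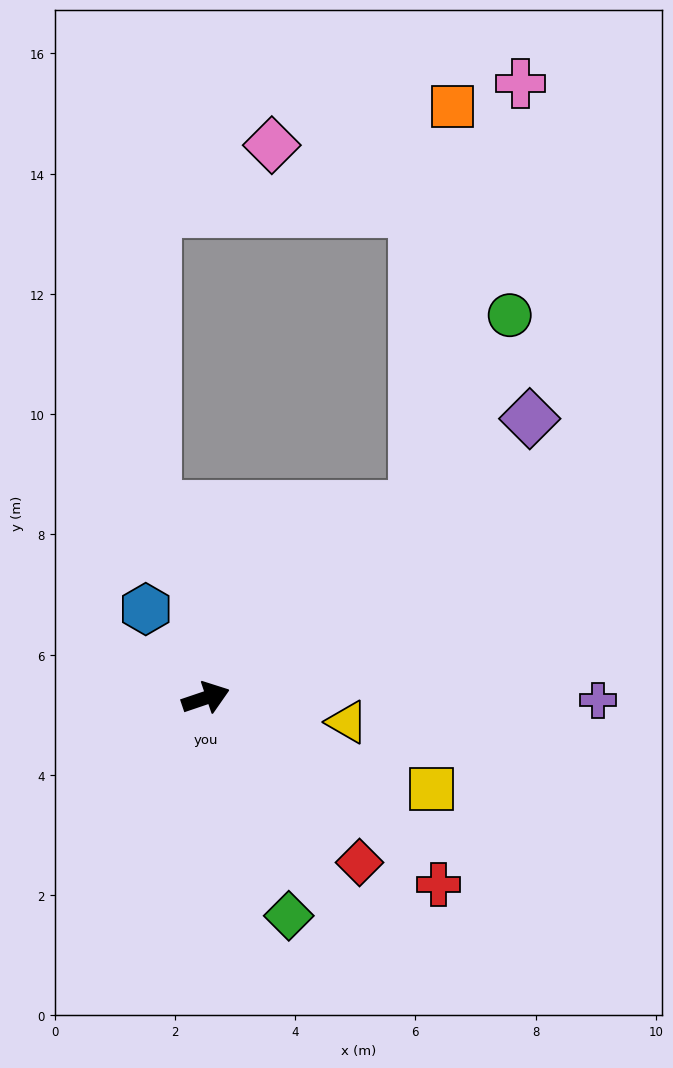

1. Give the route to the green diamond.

turn right 88°, forward 3.9 m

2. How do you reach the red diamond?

turn right 66°, forward 3.7 m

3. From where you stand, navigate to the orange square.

blocked — turn left 24°, forward 4.7 m, then turn left 42°, forward 6.7 m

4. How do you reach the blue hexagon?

turn left 105°, forward 1.8 m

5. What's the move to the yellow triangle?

turn right 28°, forward 2.4 m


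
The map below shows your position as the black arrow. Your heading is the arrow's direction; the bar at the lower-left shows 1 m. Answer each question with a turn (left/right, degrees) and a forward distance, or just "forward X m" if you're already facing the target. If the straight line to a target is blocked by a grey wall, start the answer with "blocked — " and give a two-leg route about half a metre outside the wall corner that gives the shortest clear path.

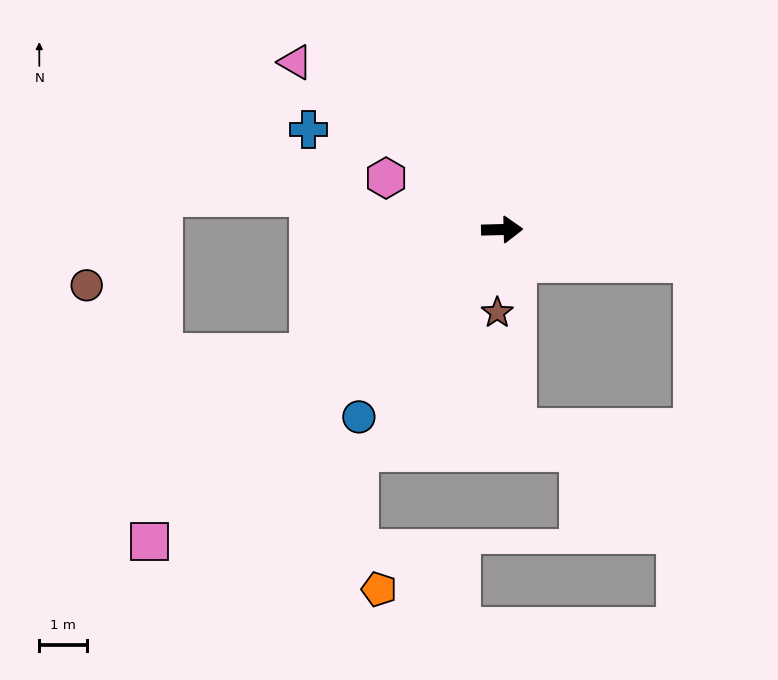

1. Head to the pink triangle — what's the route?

turn left 140°, forward 5.6 m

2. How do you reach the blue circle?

turn right 129°, forward 5.0 m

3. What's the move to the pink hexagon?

turn left 155°, forward 2.7 m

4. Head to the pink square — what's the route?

turn right 140°, forward 9.9 m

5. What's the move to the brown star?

turn right 95°, forward 1.7 m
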